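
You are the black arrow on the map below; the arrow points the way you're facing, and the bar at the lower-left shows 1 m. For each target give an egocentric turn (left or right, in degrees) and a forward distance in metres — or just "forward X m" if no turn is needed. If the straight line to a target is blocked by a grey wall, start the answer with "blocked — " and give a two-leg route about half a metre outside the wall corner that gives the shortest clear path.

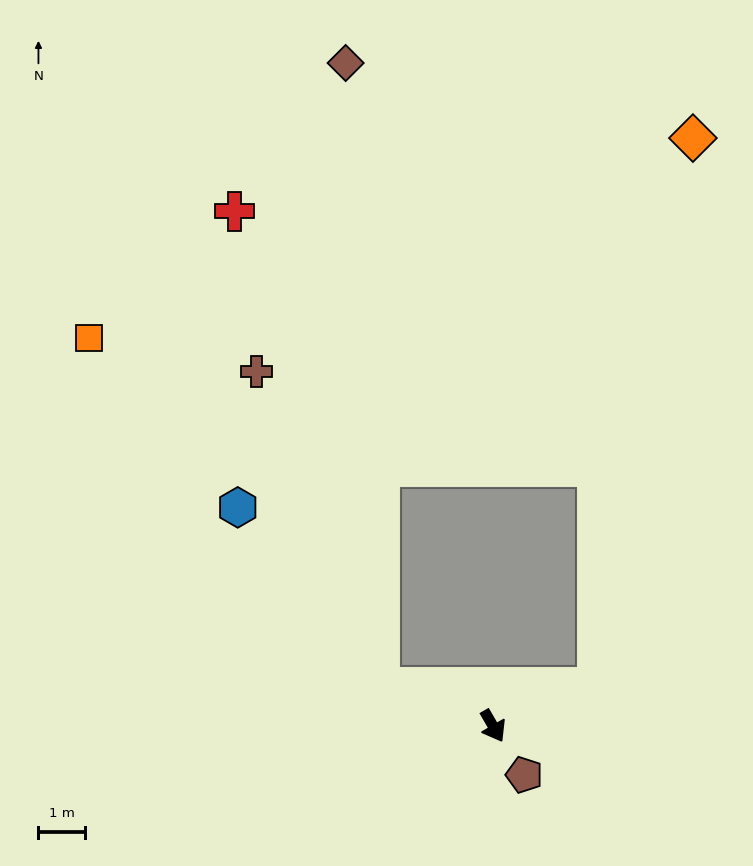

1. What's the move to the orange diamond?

blocked — turn left 81°, forward 2.4 m, then turn left 59°, forward 12.1 m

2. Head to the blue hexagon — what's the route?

blocked — turn right 139°, forward 2.6 m, then turn right 33°, forward 5.0 m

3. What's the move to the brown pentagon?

turn left 3°, forward 1.3 m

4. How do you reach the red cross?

blocked — turn right 139°, forward 2.6 m, then turn right 54°, forward 10.8 m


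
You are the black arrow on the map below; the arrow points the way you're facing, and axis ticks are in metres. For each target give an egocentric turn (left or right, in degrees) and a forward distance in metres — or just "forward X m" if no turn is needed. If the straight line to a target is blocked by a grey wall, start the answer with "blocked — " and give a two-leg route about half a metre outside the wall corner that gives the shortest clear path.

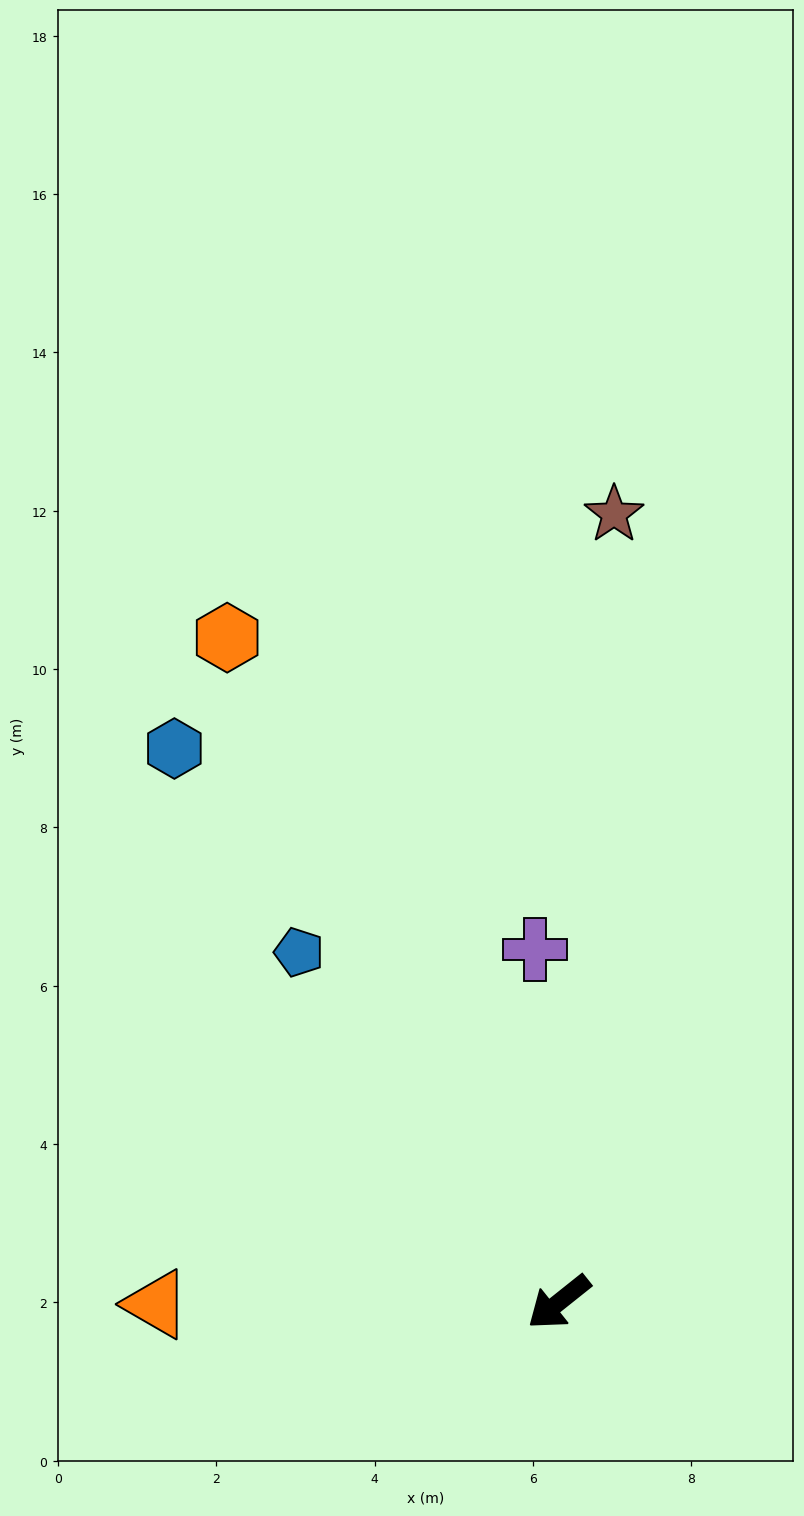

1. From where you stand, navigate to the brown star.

turn right 133°, forward 10.0 m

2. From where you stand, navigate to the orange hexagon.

turn right 102°, forward 9.4 m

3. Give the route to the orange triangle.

turn right 38°, forward 5.1 m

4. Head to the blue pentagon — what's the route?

turn right 92°, forward 5.5 m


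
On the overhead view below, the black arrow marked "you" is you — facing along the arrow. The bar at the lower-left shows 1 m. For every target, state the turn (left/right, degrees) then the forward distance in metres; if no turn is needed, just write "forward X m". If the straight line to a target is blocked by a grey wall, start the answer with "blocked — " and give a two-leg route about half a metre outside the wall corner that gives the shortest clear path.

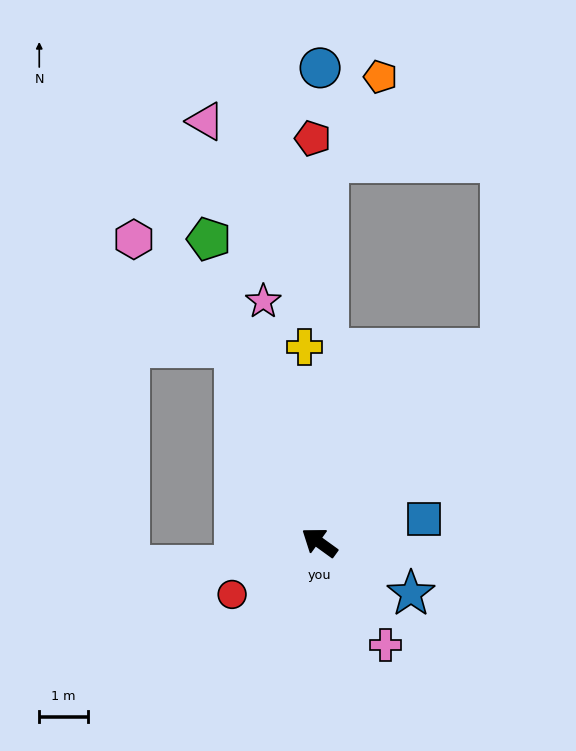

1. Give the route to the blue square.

turn right 131°, forward 2.2 m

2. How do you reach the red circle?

turn left 67°, forward 2.1 m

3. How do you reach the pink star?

turn right 41°, forward 5.1 m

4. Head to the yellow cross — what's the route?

turn right 50°, forward 4.0 m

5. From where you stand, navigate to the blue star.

turn right 173°, forward 2.2 m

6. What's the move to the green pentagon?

turn right 34°, forward 6.7 m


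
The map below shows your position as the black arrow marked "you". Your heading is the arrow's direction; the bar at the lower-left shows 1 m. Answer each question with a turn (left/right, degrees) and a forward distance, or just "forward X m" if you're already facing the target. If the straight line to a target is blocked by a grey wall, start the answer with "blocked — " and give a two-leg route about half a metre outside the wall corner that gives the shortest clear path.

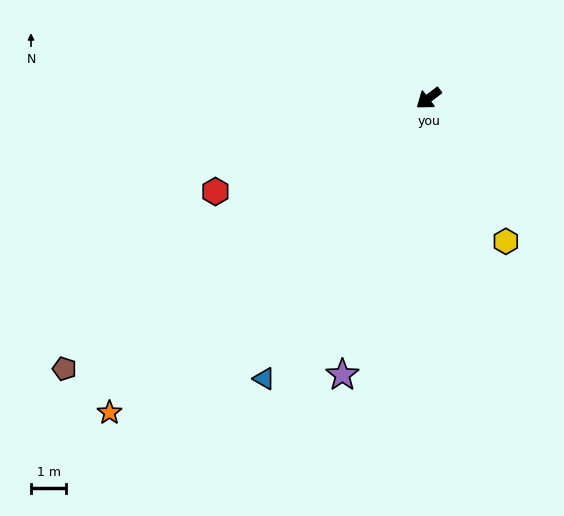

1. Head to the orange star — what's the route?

turn left 7°, forward 12.8 m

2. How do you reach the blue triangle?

turn left 22°, forward 9.3 m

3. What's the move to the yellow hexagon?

turn left 81°, forward 4.6 m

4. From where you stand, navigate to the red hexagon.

turn right 14°, forward 6.6 m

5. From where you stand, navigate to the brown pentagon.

forward 13.0 m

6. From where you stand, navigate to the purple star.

turn left 35°, forward 8.3 m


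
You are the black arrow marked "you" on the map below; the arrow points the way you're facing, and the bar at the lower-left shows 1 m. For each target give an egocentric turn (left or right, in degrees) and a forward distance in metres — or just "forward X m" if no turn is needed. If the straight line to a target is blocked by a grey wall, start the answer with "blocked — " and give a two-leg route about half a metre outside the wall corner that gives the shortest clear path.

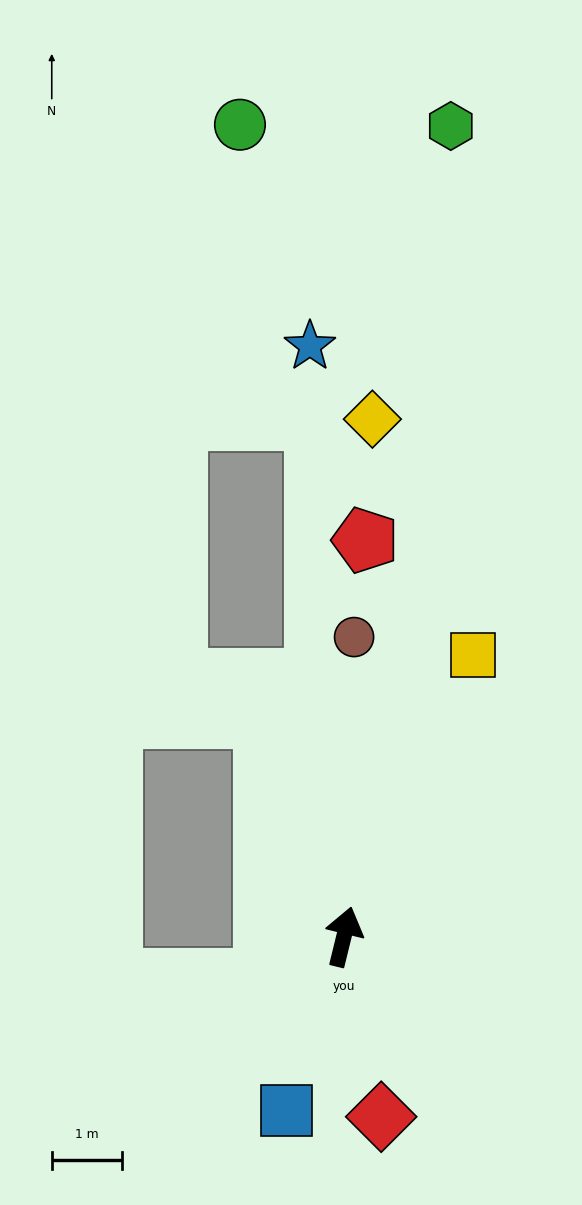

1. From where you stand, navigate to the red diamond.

turn right 155°, forward 2.6 m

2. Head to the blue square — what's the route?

turn left 175°, forward 2.6 m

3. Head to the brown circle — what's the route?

turn left 12°, forward 4.3 m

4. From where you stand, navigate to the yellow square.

turn right 11°, forward 4.4 m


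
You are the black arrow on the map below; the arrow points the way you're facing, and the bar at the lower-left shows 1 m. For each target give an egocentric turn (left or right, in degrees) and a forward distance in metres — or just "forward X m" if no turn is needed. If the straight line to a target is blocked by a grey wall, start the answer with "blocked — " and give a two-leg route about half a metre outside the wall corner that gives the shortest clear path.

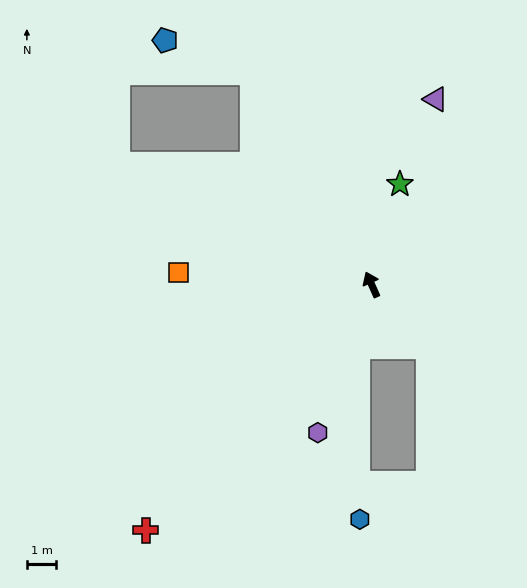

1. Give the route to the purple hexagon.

turn left 136°, forward 5.3 m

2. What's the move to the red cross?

turn left 113°, forward 11.3 m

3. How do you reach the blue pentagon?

blocked — turn left 5°, forward 8.2 m, then turn left 41°, forward 3.2 m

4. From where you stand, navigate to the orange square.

turn left 62°, forward 6.5 m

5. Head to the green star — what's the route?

turn right 40°, forward 3.5 m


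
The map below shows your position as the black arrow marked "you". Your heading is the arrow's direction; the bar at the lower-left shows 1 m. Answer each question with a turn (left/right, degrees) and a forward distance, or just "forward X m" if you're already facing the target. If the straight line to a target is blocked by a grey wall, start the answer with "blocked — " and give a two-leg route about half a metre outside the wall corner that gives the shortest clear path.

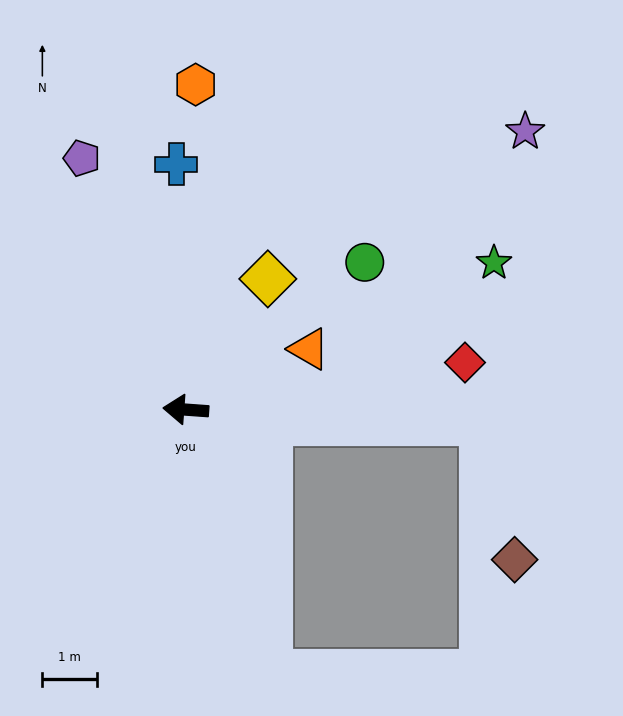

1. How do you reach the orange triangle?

turn right 150°, forward 2.5 m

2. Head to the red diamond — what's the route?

turn right 166°, forward 5.2 m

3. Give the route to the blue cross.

turn right 84°, forward 4.5 m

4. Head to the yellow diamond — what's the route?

turn right 118°, forward 2.8 m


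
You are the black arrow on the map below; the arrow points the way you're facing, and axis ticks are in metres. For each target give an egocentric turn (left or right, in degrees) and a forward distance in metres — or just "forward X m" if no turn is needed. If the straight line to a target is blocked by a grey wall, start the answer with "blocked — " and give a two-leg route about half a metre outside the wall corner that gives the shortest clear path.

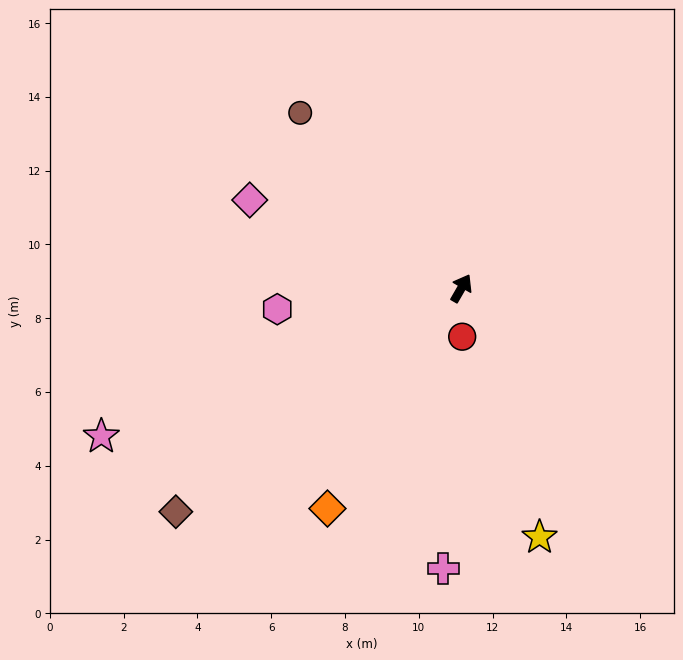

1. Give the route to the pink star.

turn left 142°, forward 10.6 m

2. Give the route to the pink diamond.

turn left 97°, forward 6.2 m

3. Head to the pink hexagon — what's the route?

turn left 126°, forward 5.0 m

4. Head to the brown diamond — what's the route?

turn left 158°, forward 9.8 m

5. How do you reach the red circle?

turn right 149°, forward 1.3 m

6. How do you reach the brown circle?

turn left 73°, forward 6.5 m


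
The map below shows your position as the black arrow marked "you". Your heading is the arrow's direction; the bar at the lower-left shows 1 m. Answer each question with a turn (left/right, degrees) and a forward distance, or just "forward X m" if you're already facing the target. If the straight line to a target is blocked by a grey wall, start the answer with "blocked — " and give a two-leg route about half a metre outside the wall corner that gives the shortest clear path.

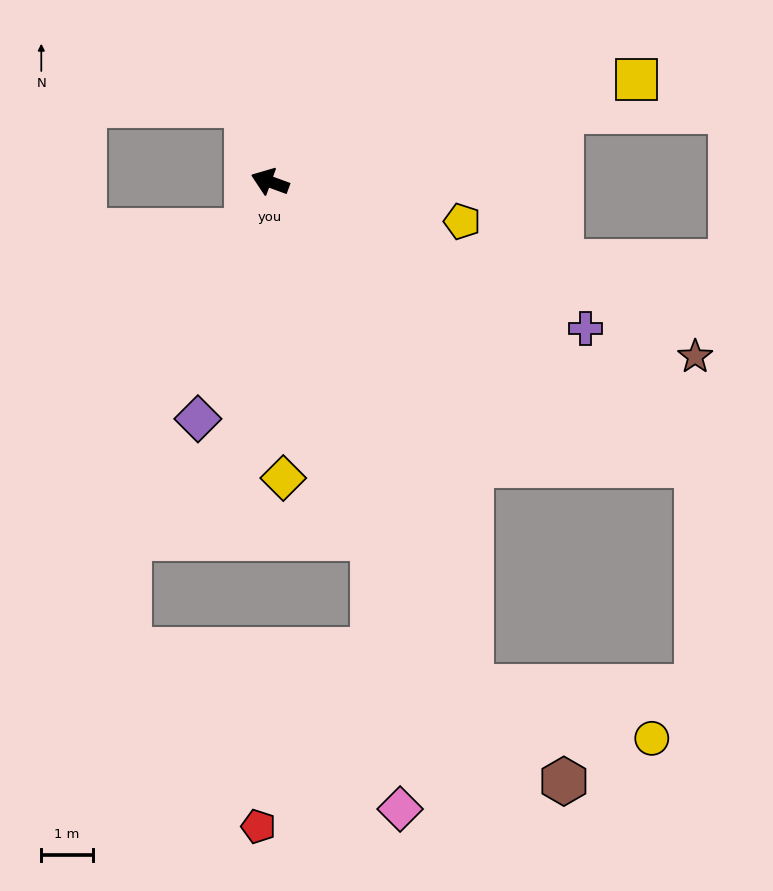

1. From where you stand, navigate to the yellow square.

turn right 144°, forward 7.4 m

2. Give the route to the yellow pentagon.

turn right 172°, forward 3.8 m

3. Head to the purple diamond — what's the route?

turn left 93°, forward 4.8 m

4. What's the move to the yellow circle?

blocked — turn left 132°, forward 10.6 m, then turn left 52°, forward 3.6 m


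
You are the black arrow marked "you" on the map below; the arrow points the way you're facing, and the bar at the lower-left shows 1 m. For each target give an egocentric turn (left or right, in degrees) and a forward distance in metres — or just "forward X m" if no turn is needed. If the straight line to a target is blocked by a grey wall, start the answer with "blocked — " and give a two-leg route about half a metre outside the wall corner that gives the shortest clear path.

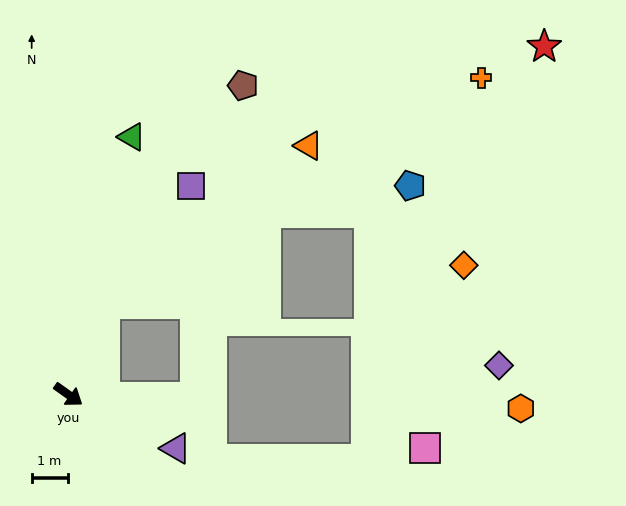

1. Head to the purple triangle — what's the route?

turn left 9°, forward 3.3 m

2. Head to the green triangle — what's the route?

turn left 112°, forward 7.4 m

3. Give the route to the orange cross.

blocked — turn left 104°, forward 2.7 m, then turn right 38°, forward 12.2 m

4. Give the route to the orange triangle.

blocked — turn left 104°, forward 2.7 m, then turn right 31°, forward 7.2 m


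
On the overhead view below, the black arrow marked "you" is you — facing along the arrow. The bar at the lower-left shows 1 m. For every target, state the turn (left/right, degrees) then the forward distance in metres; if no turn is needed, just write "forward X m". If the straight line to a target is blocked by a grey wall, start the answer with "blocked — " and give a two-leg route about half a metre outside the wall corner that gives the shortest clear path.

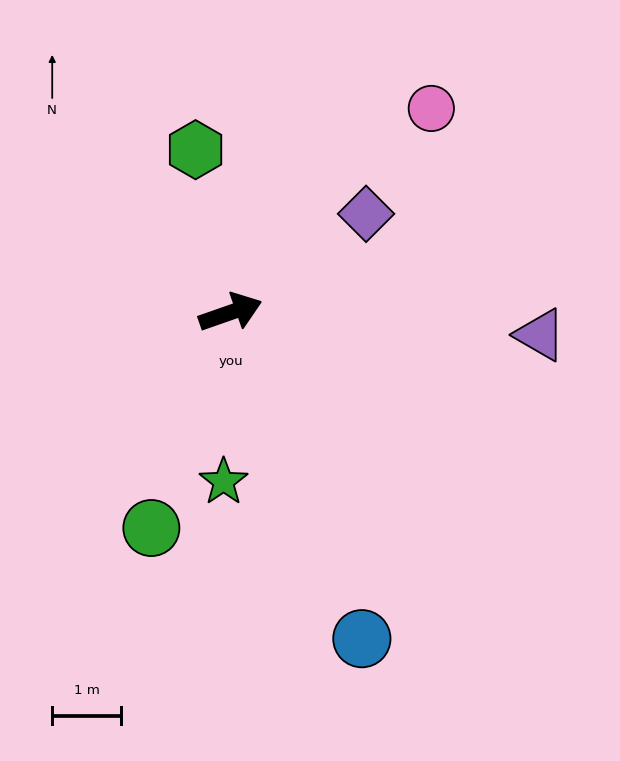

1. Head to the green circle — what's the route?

turn right 129°, forward 3.3 m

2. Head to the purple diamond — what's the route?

turn left 17°, forward 2.4 m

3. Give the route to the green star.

turn right 112°, forward 2.4 m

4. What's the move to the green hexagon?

turn left 83°, forward 2.4 m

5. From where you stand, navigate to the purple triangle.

turn right 23°, forward 4.5 m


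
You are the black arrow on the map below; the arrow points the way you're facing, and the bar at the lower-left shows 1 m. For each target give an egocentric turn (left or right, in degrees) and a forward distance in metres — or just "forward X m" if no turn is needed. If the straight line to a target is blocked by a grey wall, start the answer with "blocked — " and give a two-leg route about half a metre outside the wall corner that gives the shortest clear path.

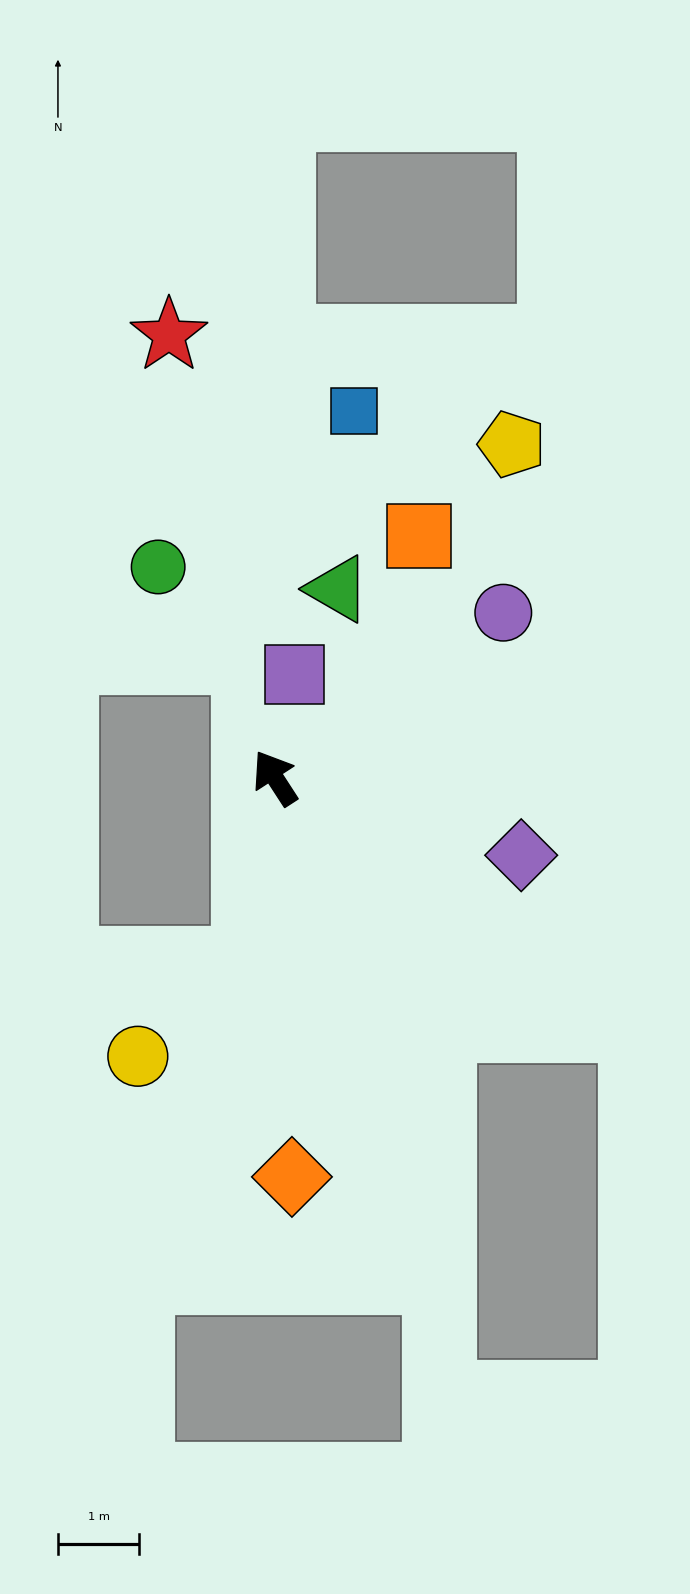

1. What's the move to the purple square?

turn right 44°, forward 1.3 m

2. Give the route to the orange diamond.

turn left 150°, forward 4.9 m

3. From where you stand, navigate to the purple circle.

turn right 87°, forward 3.5 m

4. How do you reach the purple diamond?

turn right 140°, forward 3.2 m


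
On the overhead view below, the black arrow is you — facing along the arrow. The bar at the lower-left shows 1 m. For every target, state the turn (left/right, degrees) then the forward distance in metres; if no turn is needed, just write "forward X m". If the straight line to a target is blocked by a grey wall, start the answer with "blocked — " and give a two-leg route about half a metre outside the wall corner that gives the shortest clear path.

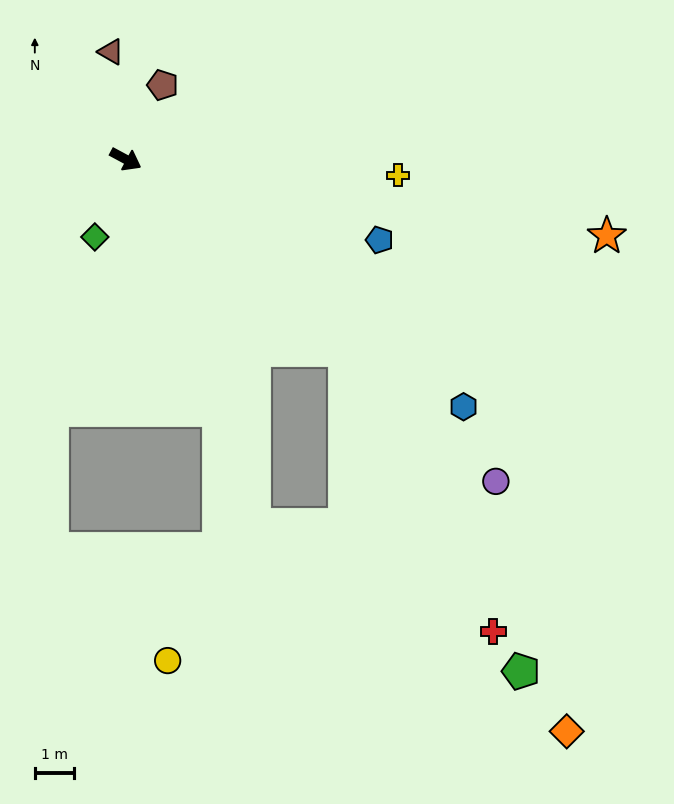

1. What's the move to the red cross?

blocked — turn right 13°, forward 7.4 m, then turn right 21°, forward 8.1 m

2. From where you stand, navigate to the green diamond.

turn right 83°, forward 2.1 m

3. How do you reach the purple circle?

turn right 13°, forward 12.5 m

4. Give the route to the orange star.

turn left 19°, forward 12.4 m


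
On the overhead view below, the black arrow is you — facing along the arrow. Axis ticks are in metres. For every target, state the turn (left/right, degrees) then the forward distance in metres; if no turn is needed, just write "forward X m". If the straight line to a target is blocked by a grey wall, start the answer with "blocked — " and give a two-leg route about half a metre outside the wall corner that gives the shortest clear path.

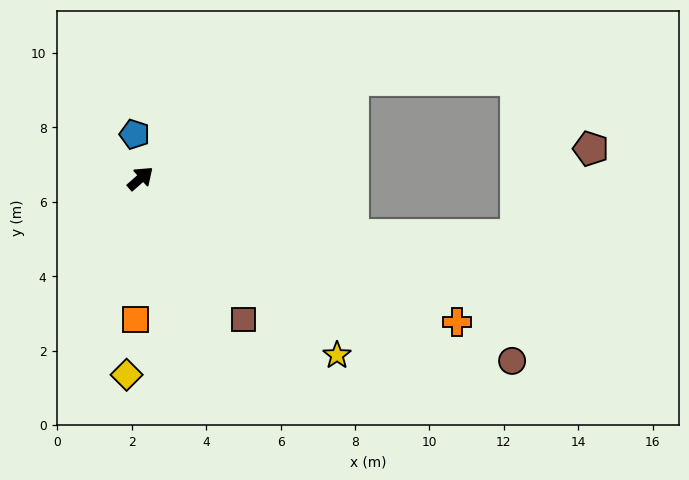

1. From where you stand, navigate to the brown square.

turn right 95°, forward 4.7 m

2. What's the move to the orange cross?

turn right 66°, forward 9.3 m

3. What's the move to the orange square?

turn right 133°, forward 3.8 m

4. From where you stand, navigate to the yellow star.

turn right 83°, forward 7.1 m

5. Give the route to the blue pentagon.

turn left 56°, forward 1.2 m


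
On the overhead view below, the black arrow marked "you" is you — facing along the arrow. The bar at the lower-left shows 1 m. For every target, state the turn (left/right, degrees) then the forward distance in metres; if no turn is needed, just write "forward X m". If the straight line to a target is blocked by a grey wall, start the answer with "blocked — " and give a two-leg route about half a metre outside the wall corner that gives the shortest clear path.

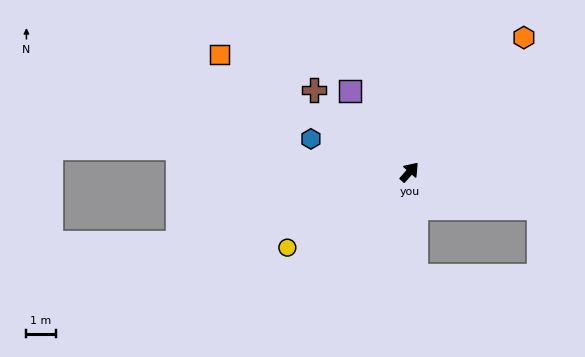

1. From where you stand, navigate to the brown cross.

turn left 91°, forward 4.3 m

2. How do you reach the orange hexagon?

forward 6.0 m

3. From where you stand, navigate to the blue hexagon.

turn left 113°, forward 3.5 m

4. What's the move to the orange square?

turn left 100°, forward 7.6 m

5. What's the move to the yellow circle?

turn left 163°, forward 4.9 m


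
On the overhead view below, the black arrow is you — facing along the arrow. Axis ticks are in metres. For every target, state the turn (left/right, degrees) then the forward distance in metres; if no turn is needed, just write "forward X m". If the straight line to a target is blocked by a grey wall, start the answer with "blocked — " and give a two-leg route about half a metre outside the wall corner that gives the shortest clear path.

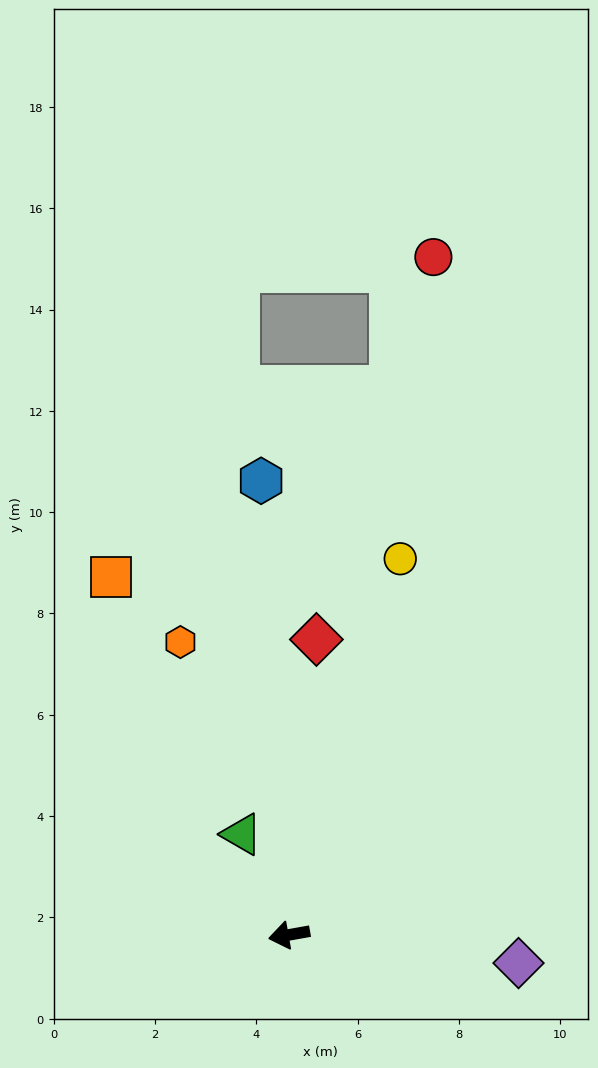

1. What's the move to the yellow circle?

turn right 117°, forward 7.7 m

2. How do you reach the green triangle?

turn right 75°, forward 2.2 m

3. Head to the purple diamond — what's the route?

turn left 163°, forward 4.6 m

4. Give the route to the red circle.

turn right 112°, forward 13.7 m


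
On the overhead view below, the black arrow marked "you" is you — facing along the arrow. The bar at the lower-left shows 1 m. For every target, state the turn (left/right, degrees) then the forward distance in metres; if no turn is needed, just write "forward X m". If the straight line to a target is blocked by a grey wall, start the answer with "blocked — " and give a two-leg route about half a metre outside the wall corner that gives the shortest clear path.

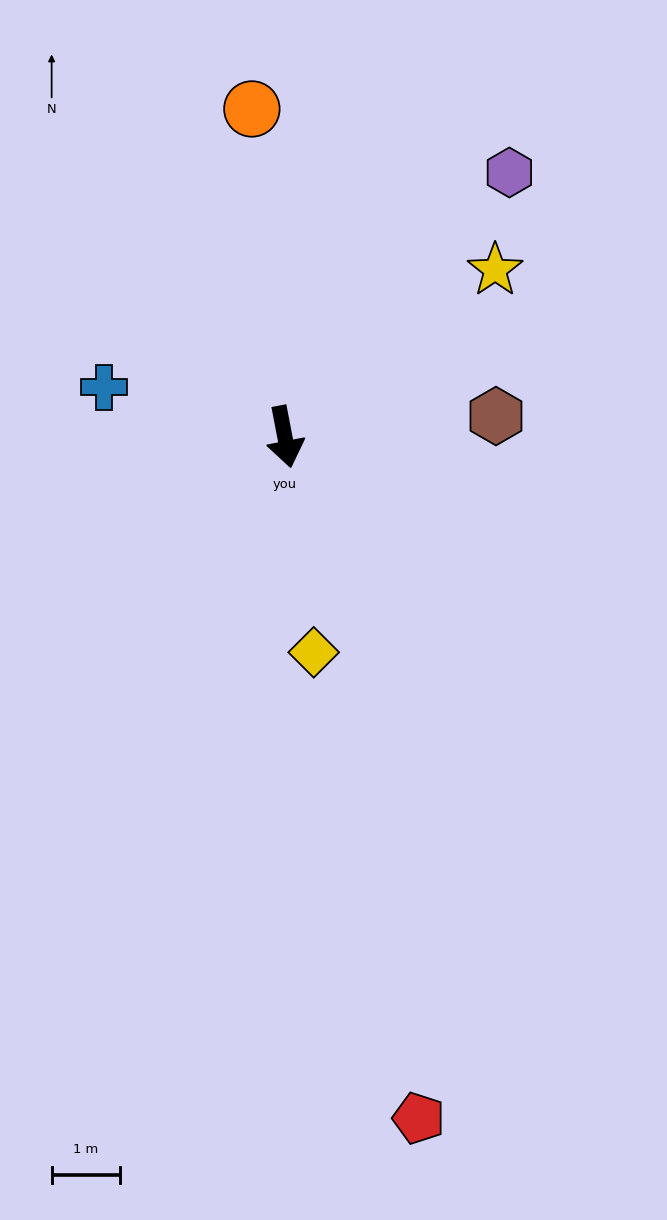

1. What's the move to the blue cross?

turn right 116°, forward 2.7 m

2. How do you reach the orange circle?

turn left 175°, forward 4.8 m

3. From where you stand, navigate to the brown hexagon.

turn left 85°, forward 3.1 m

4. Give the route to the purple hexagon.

turn left 129°, forward 5.1 m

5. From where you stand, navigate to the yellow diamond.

turn right 3°, forward 3.2 m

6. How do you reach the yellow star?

turn left 118°, forward 3.9 m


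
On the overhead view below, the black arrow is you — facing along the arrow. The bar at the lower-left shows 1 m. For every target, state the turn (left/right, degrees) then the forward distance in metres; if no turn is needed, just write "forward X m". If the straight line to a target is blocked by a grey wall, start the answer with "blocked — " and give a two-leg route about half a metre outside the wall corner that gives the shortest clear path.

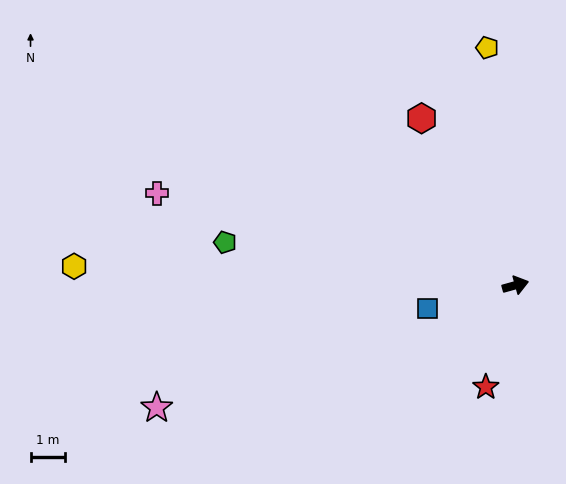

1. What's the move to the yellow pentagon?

turn left 81°, forward 6.9 m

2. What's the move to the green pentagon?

turn left 156°, forward 8.5 m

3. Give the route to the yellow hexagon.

turn left 162°, forward 12.8 m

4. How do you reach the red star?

turn right 122°, forward 3.1 m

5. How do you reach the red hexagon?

turn left 104°, forward 5.5 m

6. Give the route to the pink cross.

turn left 150°, forward 10.7 m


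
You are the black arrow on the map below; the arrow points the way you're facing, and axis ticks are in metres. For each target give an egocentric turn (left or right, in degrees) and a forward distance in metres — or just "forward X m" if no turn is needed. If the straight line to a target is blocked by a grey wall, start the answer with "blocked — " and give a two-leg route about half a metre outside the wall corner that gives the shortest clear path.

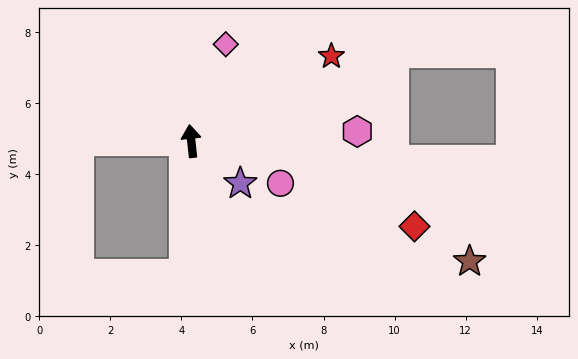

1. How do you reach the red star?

turn right 65°, forward 4.6 m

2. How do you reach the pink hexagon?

turn right 93°, forward 4.7 m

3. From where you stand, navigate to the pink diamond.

turn right 26°, forward 2.9 m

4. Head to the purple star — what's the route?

turn right 137°, forward 1.8 m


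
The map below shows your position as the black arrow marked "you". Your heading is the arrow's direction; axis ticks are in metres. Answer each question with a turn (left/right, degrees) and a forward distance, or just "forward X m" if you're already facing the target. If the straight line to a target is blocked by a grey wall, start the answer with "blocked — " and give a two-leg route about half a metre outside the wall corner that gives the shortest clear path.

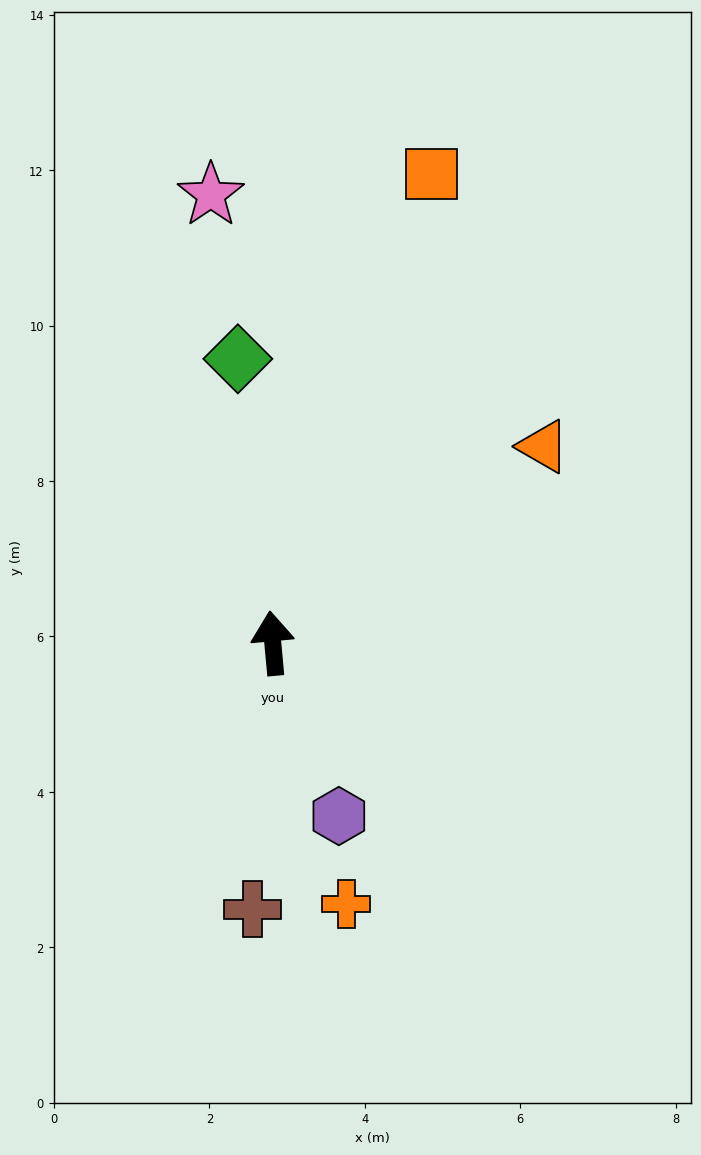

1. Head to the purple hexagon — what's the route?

turn right 164°, forward 2.4 m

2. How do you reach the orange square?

turn right 24°, forward 6.4 m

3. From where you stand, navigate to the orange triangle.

turn right 59°, forward 4.3 m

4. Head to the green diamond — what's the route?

forward 3.7 m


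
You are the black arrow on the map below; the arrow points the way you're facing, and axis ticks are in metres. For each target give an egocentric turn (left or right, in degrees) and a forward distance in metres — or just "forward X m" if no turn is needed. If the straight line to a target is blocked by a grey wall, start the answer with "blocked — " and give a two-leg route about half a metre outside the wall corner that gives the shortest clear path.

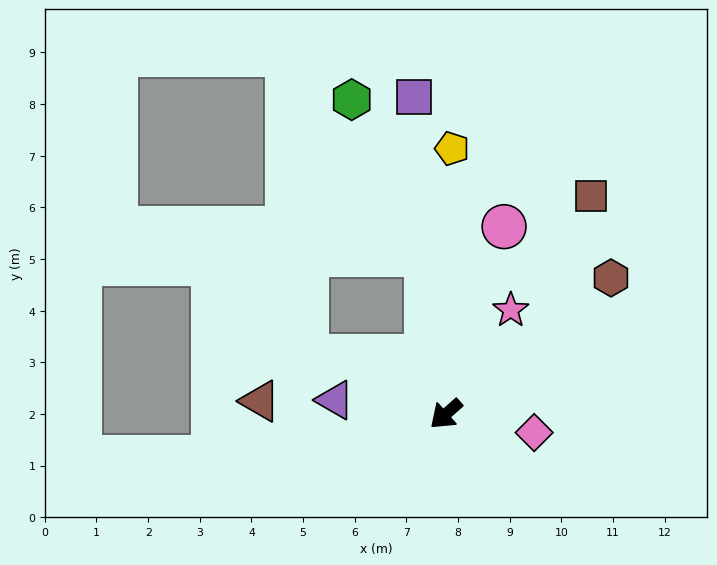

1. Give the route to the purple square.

turn right 126°, forward 6.2 m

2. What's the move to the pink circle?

turn right 149°, forward 3.8 m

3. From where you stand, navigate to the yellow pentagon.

turn right 133°, forward 5.1 m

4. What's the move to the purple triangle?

turn right 49°, forward 2.2 m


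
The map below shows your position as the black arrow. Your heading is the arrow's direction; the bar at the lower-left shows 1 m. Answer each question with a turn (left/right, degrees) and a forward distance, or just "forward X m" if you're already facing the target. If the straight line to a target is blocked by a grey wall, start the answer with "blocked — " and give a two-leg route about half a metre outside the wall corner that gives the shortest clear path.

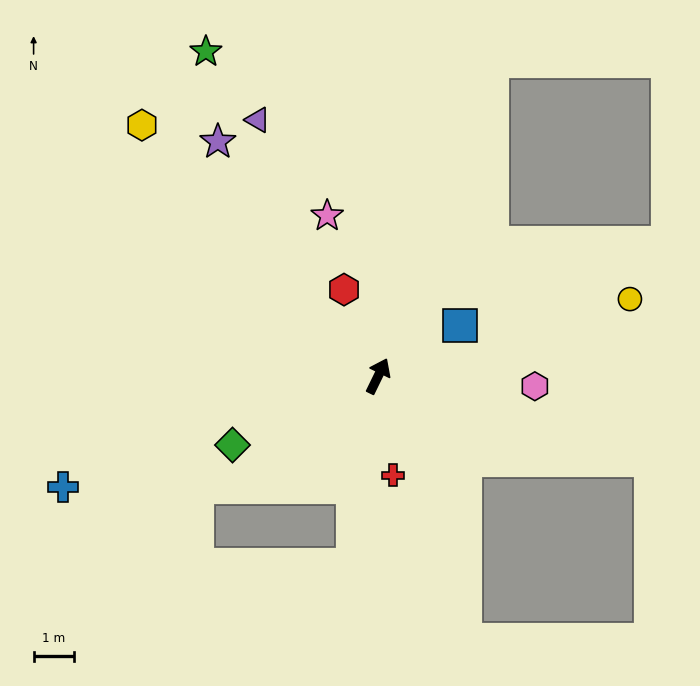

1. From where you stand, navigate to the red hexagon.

turn left 48°, forward 2.3 m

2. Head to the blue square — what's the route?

turn right 32°, forward 2.4 m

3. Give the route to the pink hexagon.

turn right 68°, forward 3.9 m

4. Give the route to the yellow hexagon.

turn left 69°, forward 8.6 m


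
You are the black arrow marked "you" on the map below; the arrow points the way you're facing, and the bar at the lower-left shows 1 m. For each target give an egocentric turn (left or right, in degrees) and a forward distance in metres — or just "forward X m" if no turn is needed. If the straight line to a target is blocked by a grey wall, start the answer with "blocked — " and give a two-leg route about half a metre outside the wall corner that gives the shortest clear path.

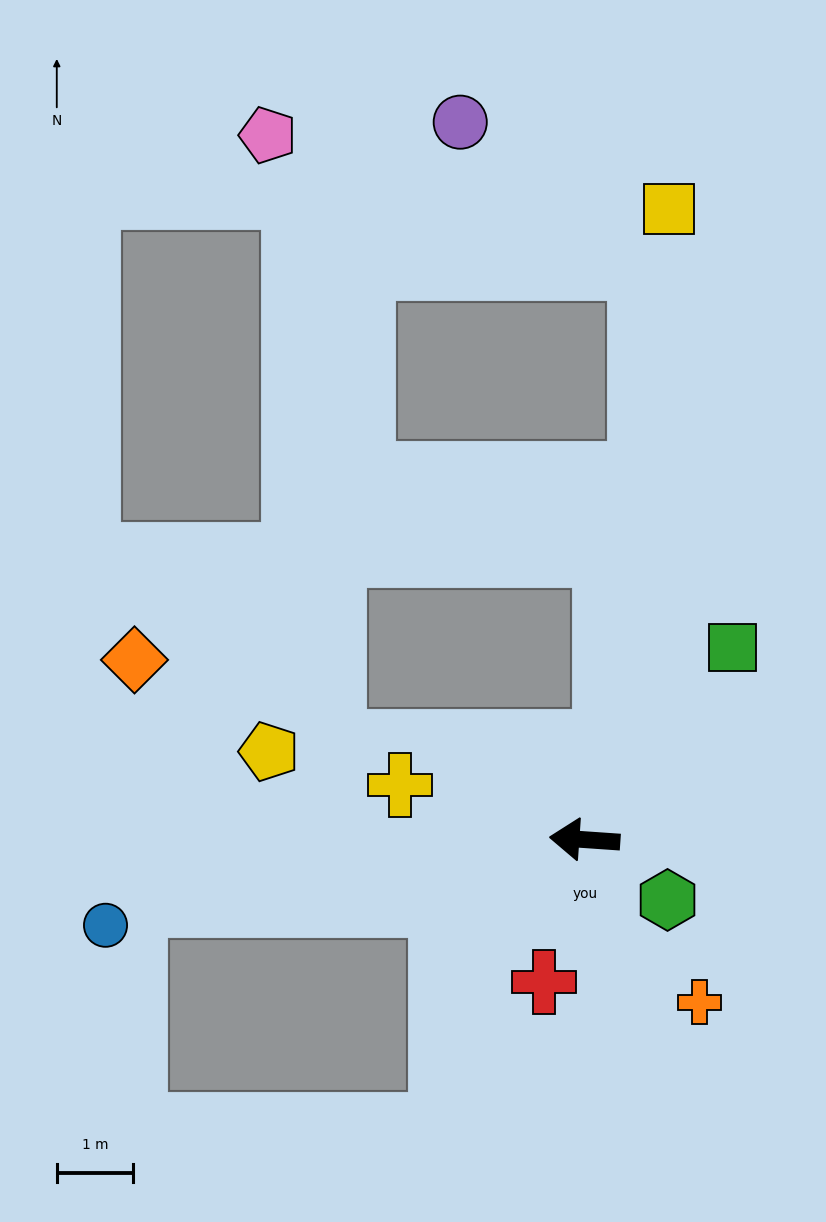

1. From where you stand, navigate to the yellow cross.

turn right 12°, forward 2.5 m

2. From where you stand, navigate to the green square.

turn right 124°, forward 3.2 m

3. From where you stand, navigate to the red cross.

turn left 78°, forward 1.9 m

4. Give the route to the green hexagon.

turn left 148°, forward 1.3 m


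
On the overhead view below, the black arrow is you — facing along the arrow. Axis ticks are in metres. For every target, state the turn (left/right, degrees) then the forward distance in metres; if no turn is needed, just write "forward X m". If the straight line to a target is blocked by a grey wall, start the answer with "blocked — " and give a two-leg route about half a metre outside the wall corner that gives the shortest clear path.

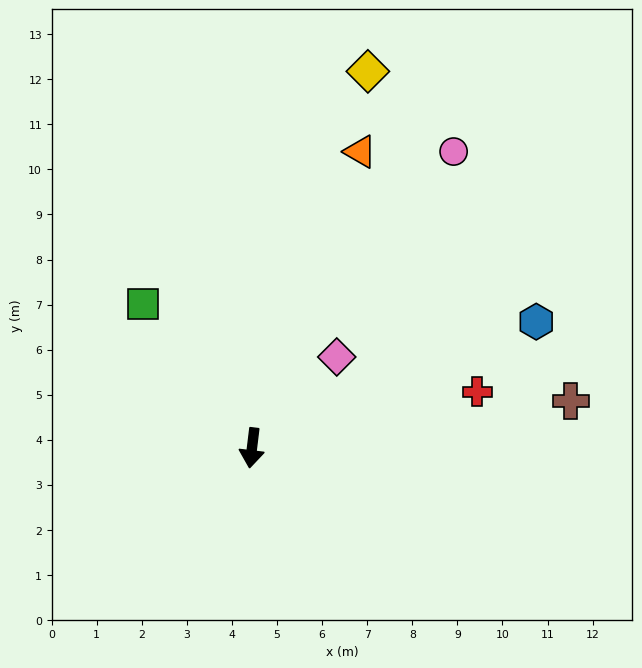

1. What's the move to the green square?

turn right 136°, forward 4.0 m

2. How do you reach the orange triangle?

turn left 167°, forward 7.0 m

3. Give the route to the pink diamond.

turn left 144°, forward 2.8 m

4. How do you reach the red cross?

turn left 111°, forward 5.1 m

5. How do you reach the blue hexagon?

turn left 121°, forward 6.9 m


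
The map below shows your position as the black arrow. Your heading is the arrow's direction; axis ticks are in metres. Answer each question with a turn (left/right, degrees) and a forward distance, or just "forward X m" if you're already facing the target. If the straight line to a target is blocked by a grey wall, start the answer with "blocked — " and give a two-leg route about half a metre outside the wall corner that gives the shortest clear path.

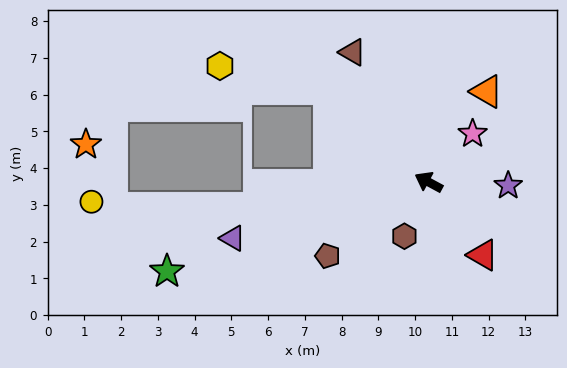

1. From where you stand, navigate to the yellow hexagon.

blocked — turn right 15°, forward 3.7 m, then turn left 31°, forward 3.0 m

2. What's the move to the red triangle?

turn left 155°, forward 2.5 m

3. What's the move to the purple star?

turn right 154°, forward 2.2 m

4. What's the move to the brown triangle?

turn right 31°, forward 4.1 m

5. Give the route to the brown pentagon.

turn left 65°, forward 3.4 m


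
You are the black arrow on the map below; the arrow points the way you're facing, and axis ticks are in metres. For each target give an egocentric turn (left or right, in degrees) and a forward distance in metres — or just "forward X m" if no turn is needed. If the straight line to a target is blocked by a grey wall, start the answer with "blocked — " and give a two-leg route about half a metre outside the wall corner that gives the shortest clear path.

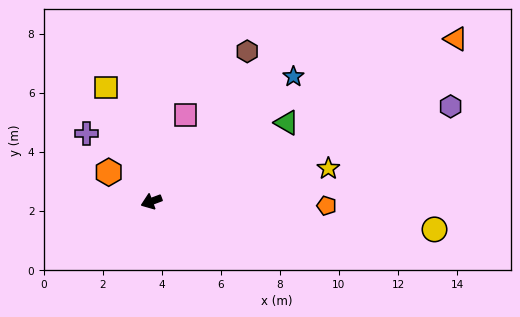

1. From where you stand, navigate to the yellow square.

turn right 89°, forward 4.1 m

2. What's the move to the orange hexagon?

turn right 55°, forward 1.8 m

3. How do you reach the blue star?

turn right 159°, forward 6.4 m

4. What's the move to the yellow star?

turn left 170°, forward 6.1 m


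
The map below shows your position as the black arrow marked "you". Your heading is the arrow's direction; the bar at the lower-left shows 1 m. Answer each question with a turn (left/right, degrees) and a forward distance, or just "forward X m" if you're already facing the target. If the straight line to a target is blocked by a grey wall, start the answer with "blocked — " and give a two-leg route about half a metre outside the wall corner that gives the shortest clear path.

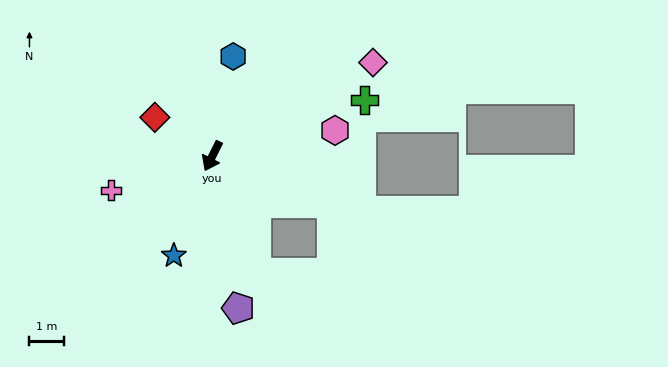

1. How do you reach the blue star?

turn left 5°, forward 3.1 m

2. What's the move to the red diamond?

turn right 97°, forward 2.0 m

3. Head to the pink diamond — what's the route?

turn left 147°, forward 5.4 m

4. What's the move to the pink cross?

turn right 45°, forward 3.1 m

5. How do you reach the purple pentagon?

turn left 36°, forward 4.5 m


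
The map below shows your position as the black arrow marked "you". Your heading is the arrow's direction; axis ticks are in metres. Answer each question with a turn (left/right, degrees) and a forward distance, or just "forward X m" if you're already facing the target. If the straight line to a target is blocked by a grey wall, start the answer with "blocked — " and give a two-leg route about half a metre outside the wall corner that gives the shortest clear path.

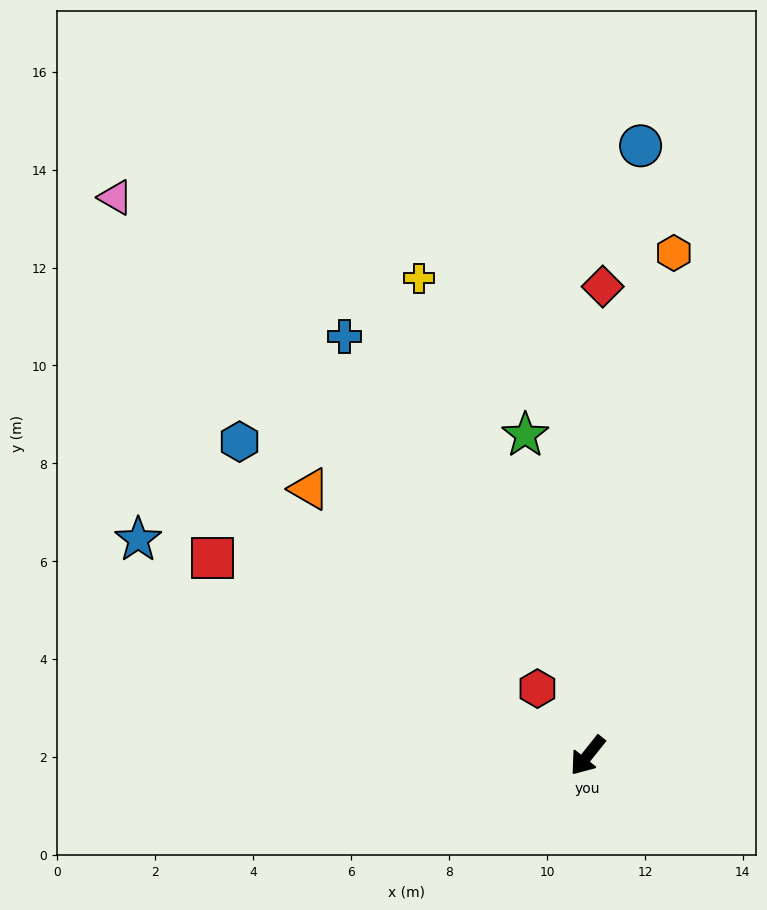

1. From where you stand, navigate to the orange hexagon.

turn right 151°, forward 10.4 m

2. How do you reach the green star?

turn right 130°, forward 6.7 m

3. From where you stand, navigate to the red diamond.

turn right 143°, forward 9.6 m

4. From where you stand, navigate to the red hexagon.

turn right 105°, forward 1.7 m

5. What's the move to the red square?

turn right 79°, forward 8.7 m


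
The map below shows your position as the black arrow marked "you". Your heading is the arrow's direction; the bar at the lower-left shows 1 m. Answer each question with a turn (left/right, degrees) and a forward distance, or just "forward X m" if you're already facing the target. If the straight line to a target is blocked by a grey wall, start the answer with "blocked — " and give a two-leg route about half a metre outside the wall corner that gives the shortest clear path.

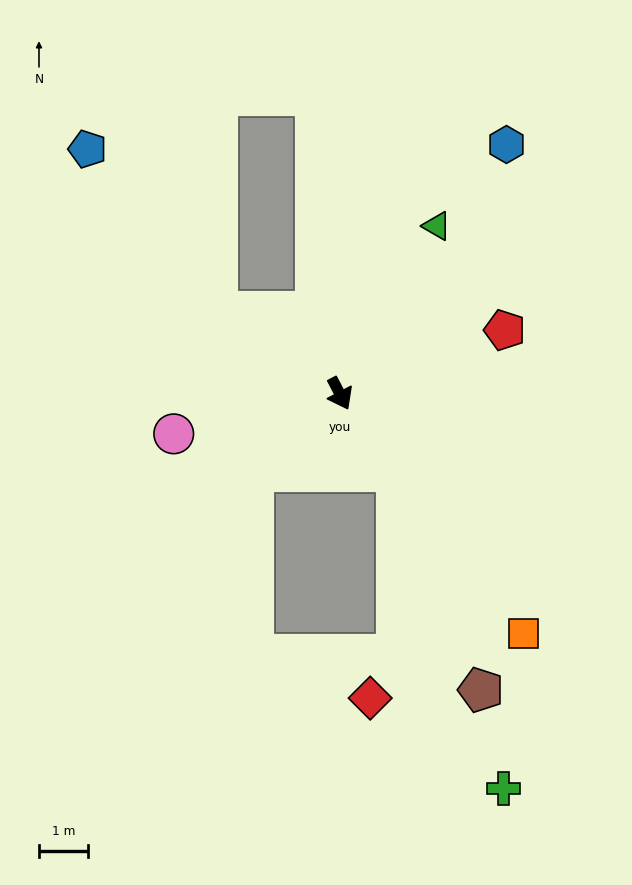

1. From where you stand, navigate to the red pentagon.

turn left 84°, forward 3.6 m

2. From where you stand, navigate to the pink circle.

turn right 104°, forward 3.5 m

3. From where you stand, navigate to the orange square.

turn left 10°, forward 6.2 m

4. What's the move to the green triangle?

turn left 122°, forward 4.0 m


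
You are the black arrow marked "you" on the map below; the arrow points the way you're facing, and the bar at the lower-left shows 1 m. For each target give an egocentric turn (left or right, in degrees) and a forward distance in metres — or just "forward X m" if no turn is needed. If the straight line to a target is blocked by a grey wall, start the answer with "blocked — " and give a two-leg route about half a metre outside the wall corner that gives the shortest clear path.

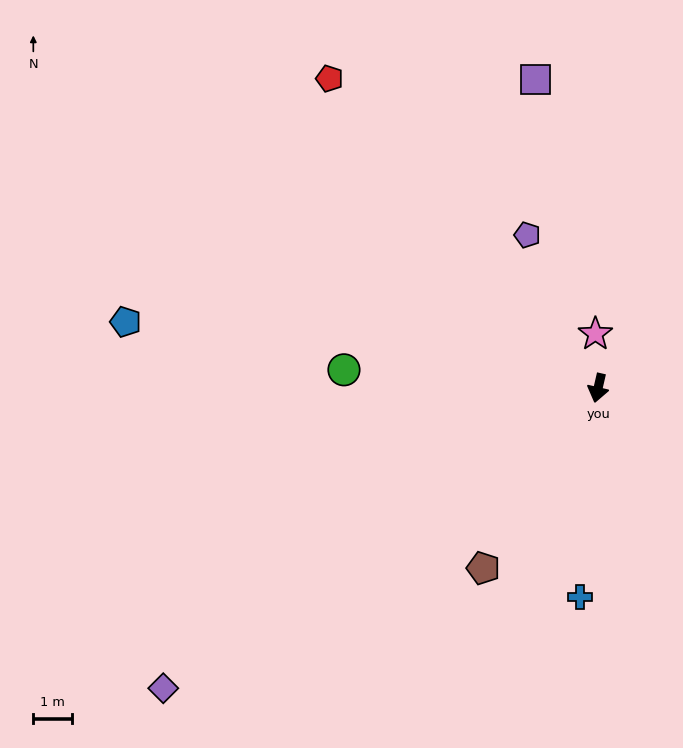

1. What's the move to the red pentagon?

turn right 126°, forward 10.7 m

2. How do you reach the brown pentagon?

turn right 20°, forward 5.6 m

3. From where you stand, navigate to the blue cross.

turn left 8°, forward 5.5 m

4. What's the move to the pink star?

turn right 164°, forward 1.4 m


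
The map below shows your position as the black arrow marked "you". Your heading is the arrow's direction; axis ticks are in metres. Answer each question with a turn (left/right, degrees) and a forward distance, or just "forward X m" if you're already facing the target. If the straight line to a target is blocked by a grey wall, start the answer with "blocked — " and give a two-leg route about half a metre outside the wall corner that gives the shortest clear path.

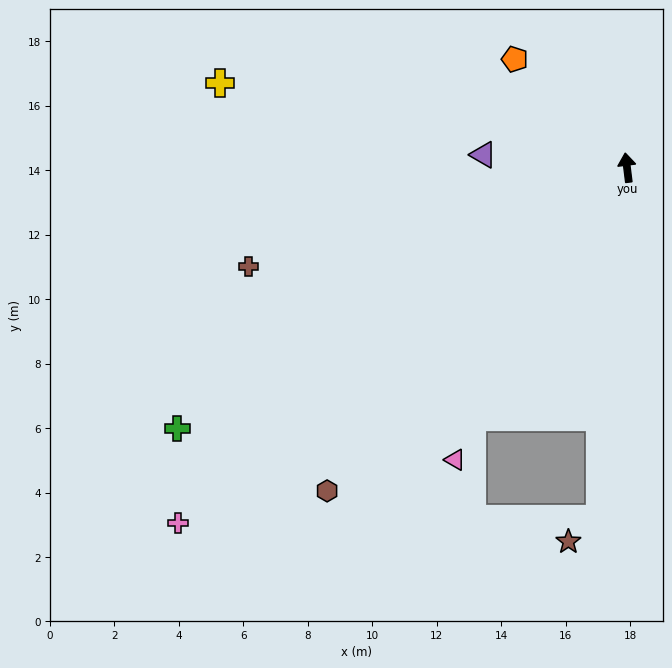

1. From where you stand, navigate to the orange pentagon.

turn left 39°, forward 4.8 m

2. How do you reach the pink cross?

turn left 121°, forward 17.8 m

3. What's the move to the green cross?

turn left 113°, forward 16.1 m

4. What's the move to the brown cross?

turn left 98°, forward 12.1 m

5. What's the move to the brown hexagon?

turn left 130°, forward 13.7 m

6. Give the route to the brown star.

blocked — turn left 169°, forward 10.9 m, then turn right 50°, forward 1.2 m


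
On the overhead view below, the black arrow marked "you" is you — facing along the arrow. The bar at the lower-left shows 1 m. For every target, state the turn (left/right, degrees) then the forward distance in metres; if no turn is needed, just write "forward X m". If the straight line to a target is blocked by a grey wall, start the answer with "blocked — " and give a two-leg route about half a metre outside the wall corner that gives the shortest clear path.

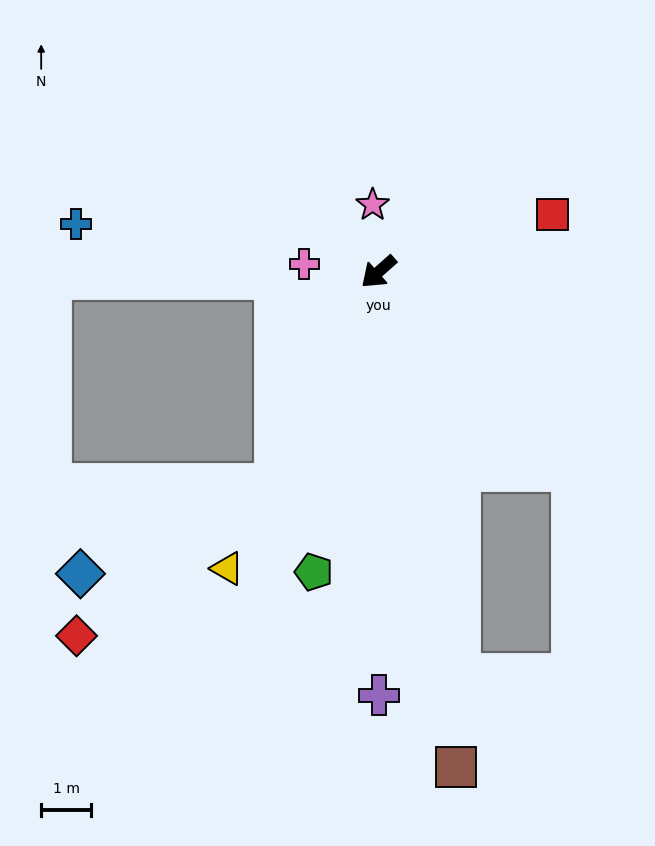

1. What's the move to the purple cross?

turn left 48°, forward 8.5 m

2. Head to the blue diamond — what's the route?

blocked — turn left 23°, forward 4.7 m, then turn right 40°, forward 4.3 m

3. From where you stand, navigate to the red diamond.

blocked — turn left 23°, forward 4.7 m, then turn right 27°, forward 5.0 m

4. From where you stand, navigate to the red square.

turn left 157°, forward 3.7 m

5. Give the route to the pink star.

turn right 127°, forward 1.3 m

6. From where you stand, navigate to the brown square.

turn left 57°, forward 10.0 m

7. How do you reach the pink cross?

turn right 48°, forward 1.5 m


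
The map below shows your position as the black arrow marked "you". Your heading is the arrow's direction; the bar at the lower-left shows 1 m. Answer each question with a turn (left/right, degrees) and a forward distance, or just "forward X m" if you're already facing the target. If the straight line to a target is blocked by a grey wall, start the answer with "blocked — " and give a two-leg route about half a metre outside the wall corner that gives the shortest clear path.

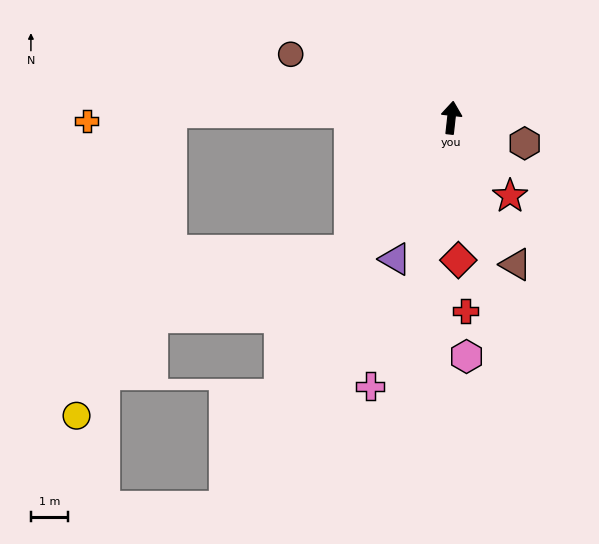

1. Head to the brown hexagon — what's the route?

turn right 103°, forward 2.1 m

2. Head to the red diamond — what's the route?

turn right 171°, forward 3.9 m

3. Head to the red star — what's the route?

turn right 137°, forward 2.7 m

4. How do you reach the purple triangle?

turn left 165°, forward 4.1 m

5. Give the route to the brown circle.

turn left 75°, forward 4.7 m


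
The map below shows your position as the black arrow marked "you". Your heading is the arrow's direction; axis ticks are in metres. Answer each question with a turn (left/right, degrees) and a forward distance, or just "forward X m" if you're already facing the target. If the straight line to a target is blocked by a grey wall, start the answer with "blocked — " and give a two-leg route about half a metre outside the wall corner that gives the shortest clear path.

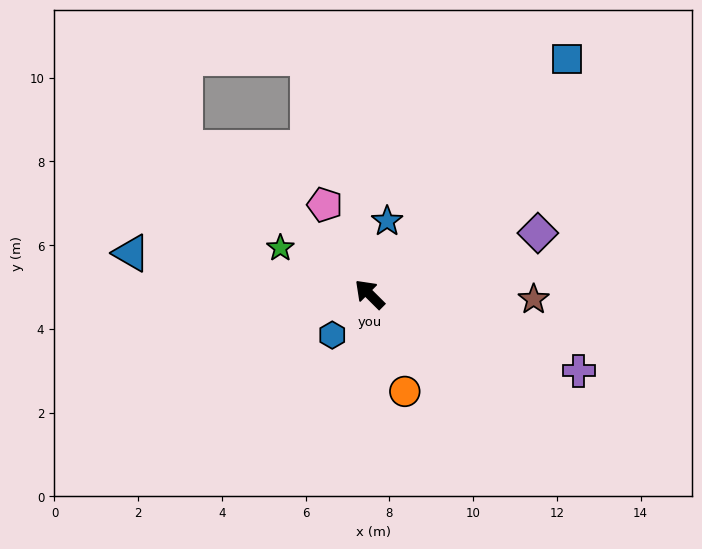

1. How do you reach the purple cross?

turn right 155°, forward 5.3 m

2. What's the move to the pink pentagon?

turn right 19°, forward 2.4 m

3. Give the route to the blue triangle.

turn left 35°, forward 5.8 m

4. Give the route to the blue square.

turn right 85°, forward 7.3 m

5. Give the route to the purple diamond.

turn right 115°, forward 4.3 m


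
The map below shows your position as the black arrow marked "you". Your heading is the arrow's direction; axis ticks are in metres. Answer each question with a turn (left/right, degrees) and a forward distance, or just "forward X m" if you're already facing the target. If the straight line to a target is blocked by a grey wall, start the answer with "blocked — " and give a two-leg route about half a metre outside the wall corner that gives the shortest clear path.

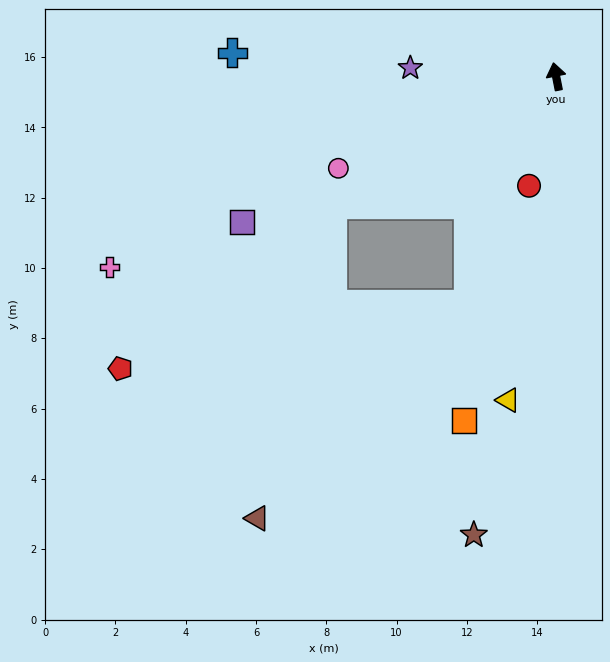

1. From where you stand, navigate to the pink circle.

turn left 102°, forward 6.7 m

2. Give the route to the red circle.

turn left 155°, forward 3.2 m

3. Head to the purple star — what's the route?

turn left 75°, forward 4.2 m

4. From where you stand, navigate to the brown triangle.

blocked — turn left 108°, forward 7.3 m, then turn left 47°, forward 9.2 m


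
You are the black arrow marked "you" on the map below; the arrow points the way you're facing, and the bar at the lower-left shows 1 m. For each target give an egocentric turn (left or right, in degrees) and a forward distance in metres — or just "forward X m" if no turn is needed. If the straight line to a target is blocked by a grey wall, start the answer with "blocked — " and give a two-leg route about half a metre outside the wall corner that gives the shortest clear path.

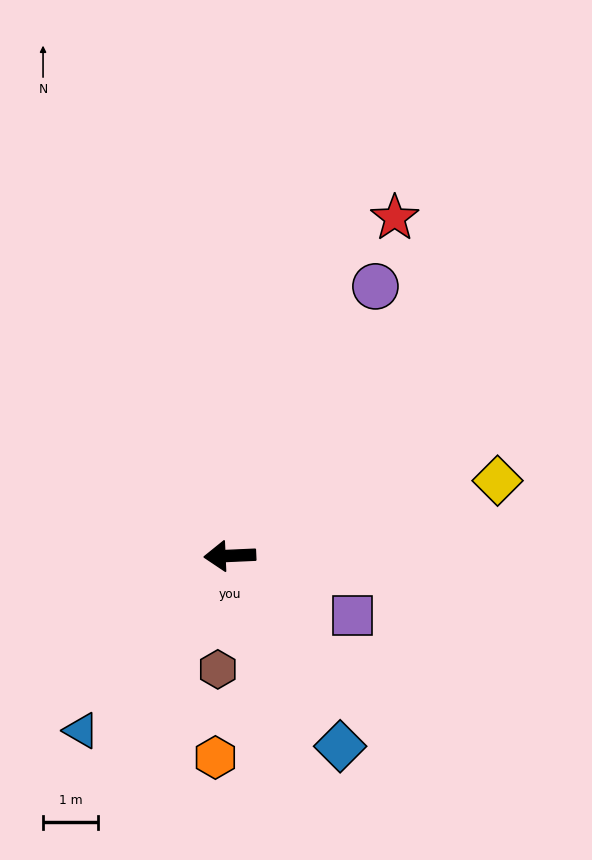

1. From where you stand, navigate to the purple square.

turn left 152°, forward 2.5 m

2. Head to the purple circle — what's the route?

turn right 121°, forward 5.5 m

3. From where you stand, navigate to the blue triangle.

turn left 47°, forward 4.1 m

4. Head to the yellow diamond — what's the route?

turn right 167°, forward 5.0 m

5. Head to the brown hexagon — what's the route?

turn left 81°, forward 2.1 m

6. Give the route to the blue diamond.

turn left 118°, forward 4.0 m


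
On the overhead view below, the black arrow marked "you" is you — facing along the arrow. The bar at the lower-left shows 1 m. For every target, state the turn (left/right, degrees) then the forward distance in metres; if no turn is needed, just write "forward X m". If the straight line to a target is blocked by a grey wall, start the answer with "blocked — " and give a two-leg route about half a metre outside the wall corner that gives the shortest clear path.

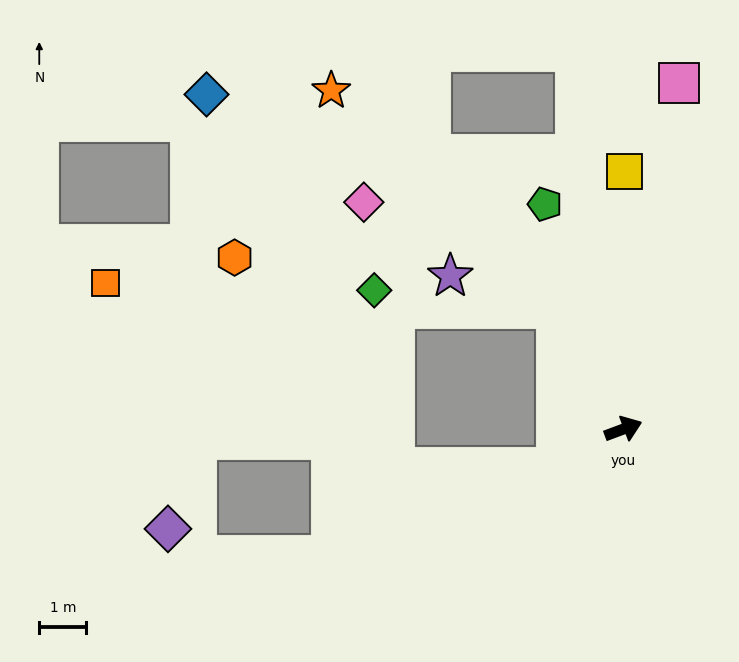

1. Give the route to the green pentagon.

turn left 89°, forward 5.0 m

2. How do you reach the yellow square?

turn left 69°, forward 5.5 m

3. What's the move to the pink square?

turn left 60°, forward 7.4 m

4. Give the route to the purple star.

blocked — turn left 99°, forward 2.9 m, then turn left 43°, forward 2.3 m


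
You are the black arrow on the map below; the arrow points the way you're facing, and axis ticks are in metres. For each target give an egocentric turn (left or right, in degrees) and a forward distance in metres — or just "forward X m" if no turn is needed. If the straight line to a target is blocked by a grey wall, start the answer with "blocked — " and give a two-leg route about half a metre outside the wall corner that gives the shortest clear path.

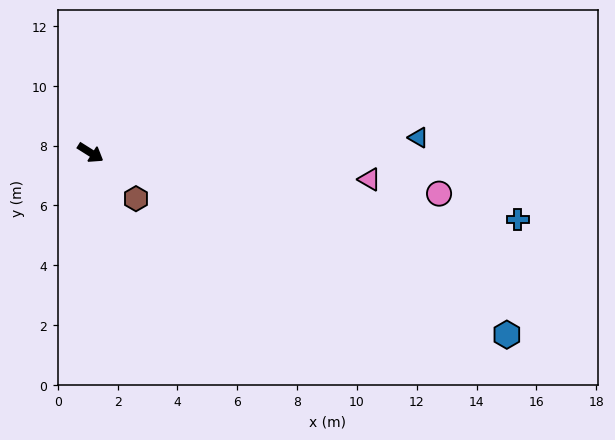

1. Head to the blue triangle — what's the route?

turn left 35°, forward 11.0 m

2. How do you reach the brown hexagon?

turn right 13°, forward 2.2 m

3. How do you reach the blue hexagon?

turn left 9°, forward 15.2 m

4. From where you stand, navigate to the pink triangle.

turn left 27°, forward 9.4 m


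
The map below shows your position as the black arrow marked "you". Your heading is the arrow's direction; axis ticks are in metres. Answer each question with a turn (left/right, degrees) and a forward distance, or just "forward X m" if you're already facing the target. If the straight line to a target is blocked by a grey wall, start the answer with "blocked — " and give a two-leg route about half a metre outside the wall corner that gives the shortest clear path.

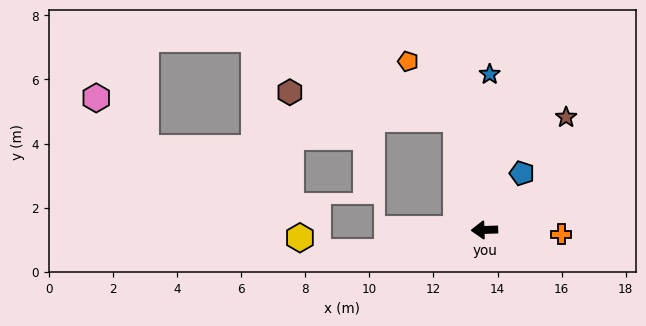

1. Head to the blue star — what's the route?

turn right 94°, forward 4.9 m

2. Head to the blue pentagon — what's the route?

turn right 125°, forward 2.1 m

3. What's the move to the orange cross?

turn left 175°, forward 2.4 m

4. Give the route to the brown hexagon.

blocked — turn right 78°, forward 3.6 m, then turn left 67°, forward 5.3 m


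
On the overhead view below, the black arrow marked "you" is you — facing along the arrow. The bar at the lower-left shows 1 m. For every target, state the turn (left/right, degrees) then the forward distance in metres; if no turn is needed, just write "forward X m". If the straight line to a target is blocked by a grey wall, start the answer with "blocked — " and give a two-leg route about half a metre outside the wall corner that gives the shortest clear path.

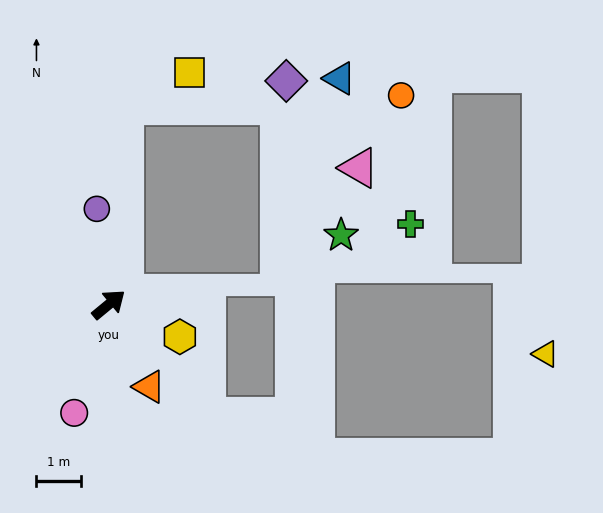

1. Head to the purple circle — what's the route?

turn left 58°, forward 2.1 m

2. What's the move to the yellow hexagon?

turn right 64°, forward 1.7 m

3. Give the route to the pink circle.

turn right 147°, forward 2.5 m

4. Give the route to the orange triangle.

turn right 103°, forward 2.0 m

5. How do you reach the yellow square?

blocked — turn left 46°, forward 4.4 m, then turn right 58°, forward 1.6 m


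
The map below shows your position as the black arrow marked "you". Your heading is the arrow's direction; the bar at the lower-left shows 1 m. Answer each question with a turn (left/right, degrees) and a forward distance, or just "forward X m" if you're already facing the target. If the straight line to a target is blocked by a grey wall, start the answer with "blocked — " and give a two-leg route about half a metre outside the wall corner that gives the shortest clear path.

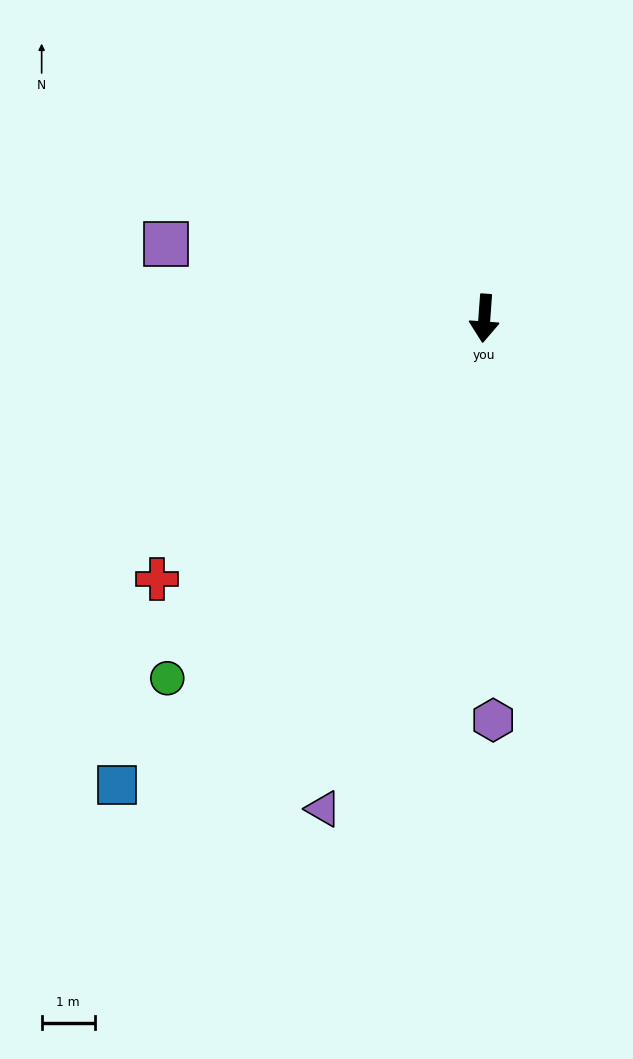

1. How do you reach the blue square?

turn right 34°, forward 11.2 m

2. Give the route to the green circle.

turn right 37°, forward 9.0 m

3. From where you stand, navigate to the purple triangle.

turn right 14°, forward 9.7 m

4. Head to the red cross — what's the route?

turn right 47°, forward 7.9 m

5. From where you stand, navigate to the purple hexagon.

turn left 5°, forward 7.6 m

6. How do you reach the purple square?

turn right 99°, forward 6.2 m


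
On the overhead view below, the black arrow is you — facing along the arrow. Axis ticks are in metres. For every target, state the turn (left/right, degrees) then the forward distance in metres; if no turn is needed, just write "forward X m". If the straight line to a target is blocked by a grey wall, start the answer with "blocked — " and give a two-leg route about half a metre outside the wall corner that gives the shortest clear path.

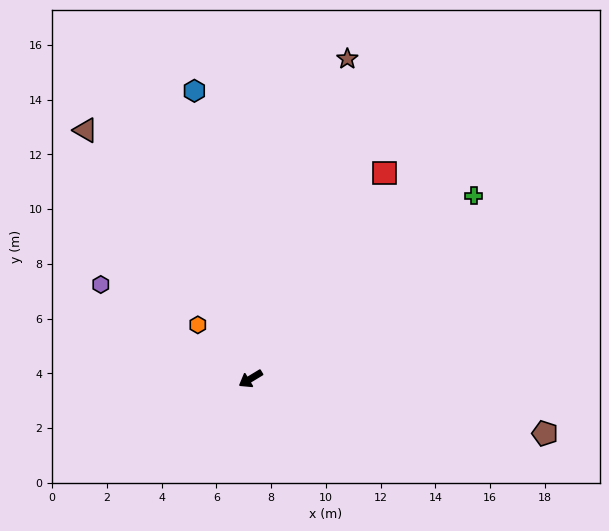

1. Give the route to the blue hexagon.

turn right 110°, forward 10.7 m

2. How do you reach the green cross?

turn right 172°, forward 10.5 m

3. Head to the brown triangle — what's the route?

turn right 88°, forward 10.9 m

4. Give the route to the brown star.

turn right 138°, forward 12.2 m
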